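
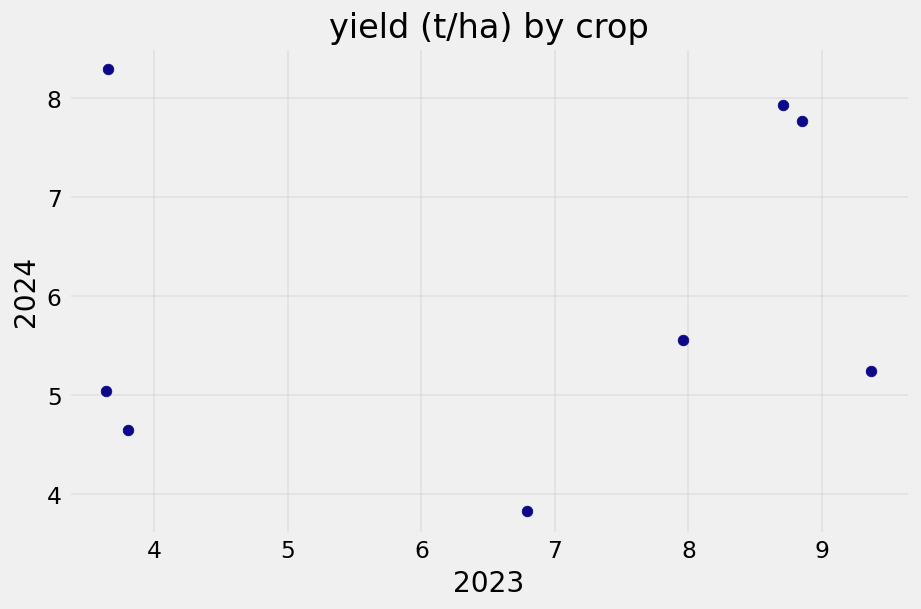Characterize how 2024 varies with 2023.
no clear correlation

Points are roughly uncorrelated; weak (|r| ≈ 0.2).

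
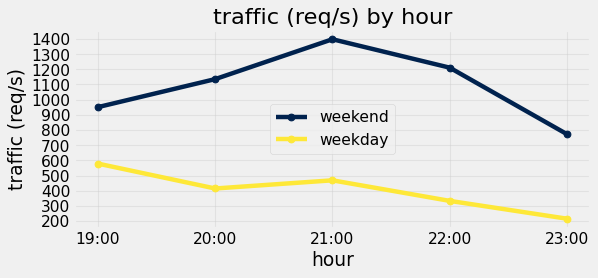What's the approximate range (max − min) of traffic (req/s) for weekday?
Max 19:00 ≈ 600, min 23:00 ≈ 200; range ≈ 400.

≈ 400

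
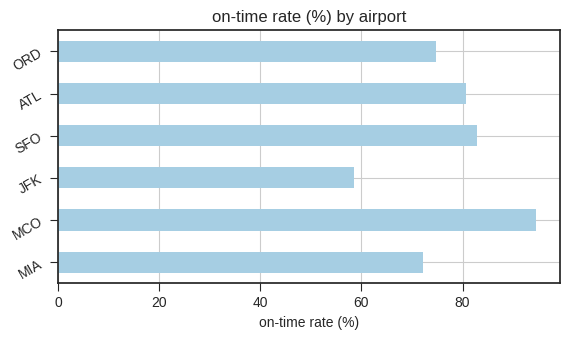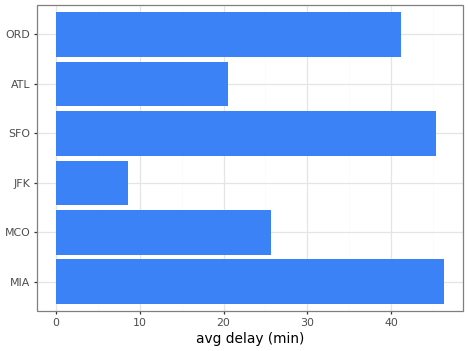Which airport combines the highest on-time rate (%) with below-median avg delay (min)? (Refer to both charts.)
Chart 2 median avg delay (min) ≈ 35; below-median airports: MCO, JFK, ATL. Among those, MCO has the highest on-time rate (%) (≈ 90).

MCO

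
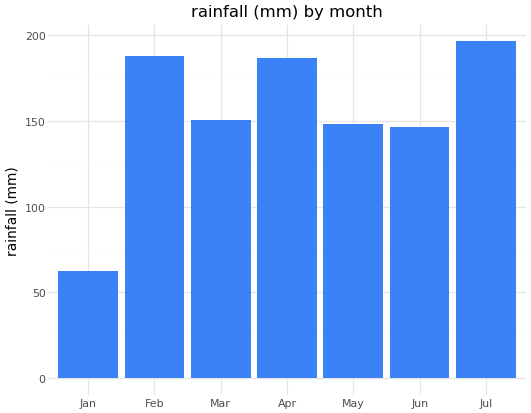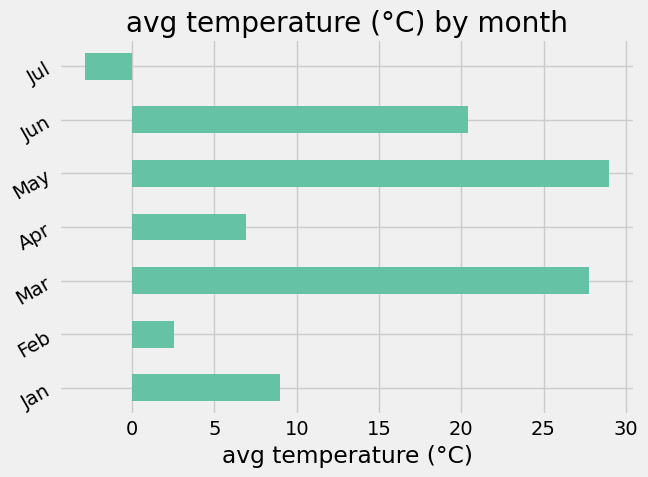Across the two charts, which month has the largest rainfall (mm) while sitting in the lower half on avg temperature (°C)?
Chart 2 median avg temperature (°C) ≈ 10; below-median months: Feb, Apr, Jul. Among those, Jul has the highest rainfall (mm) (≈ 200).

Jul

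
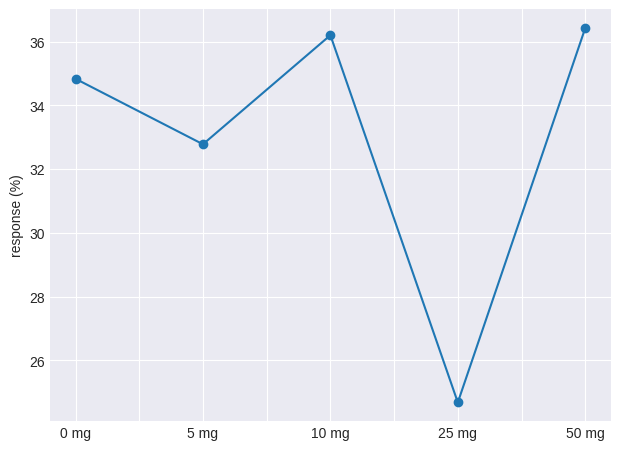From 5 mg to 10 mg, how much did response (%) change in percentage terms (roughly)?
≈ +9.1%

5 mg ≈ 33, 10 mg ≈ 36; (36 − 33) / 33 ≈ +9.1%.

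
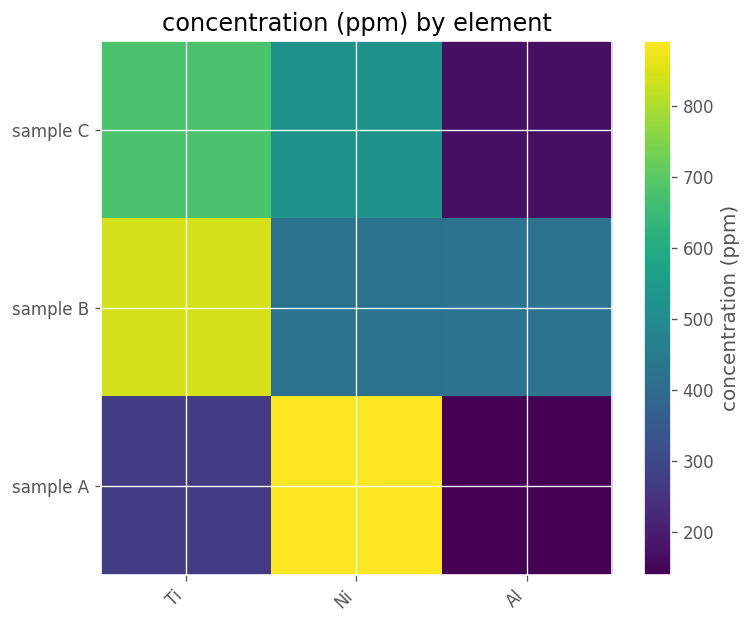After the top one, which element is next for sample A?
Top 3 for sample A: Ni ≈ 900, Ti ≈ 300, Al ≈ 100.

Ti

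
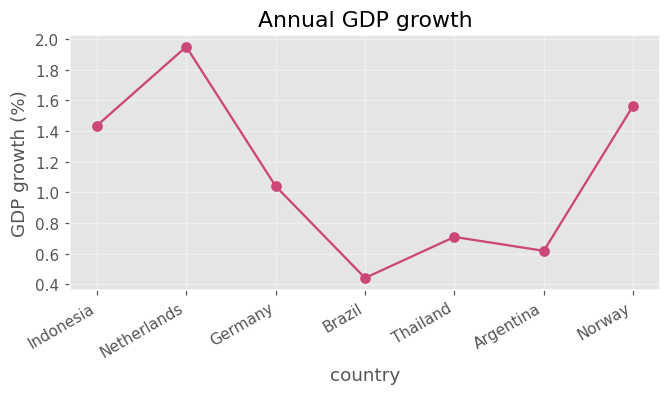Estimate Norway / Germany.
≈ 1.6×

Norway ≈ 1.6, Germany ≈ 1.0; 1.6/1.0 ≈ 1.6.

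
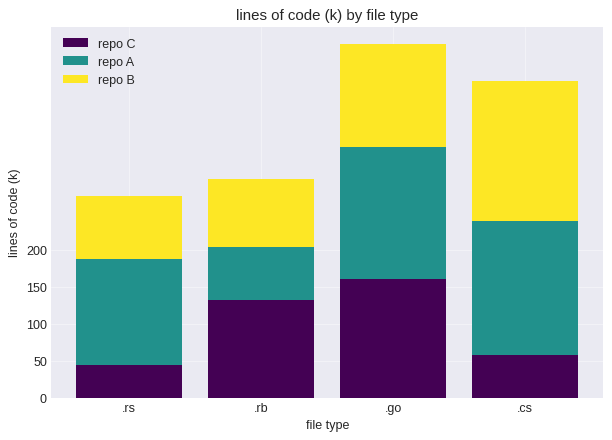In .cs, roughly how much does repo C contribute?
≈ 50

repo C top ≈ 50, bottom ≈ 0; segment ≈ 50.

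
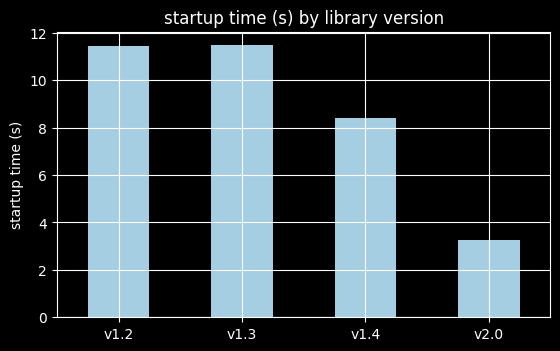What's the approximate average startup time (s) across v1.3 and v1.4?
≈ 10

(11 + 8) / 2 ≈ 10.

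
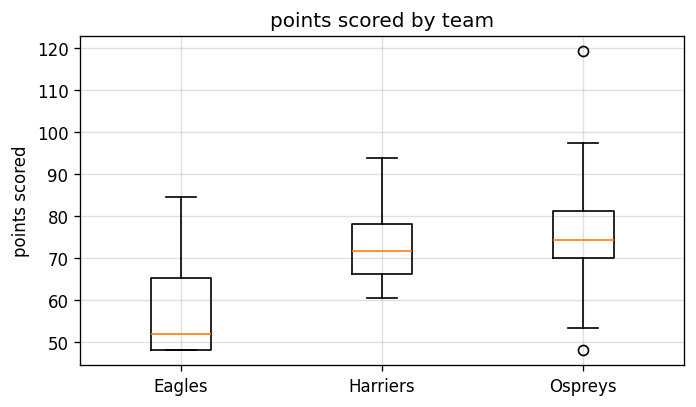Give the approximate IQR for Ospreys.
≈ 12

Q3 ≈ 82, Q1 ≈ 70; IQR ≈ 12.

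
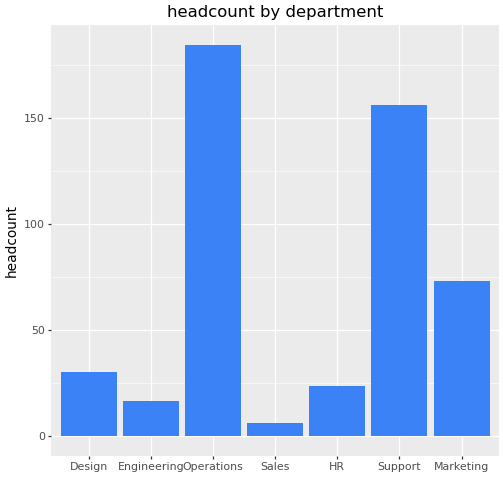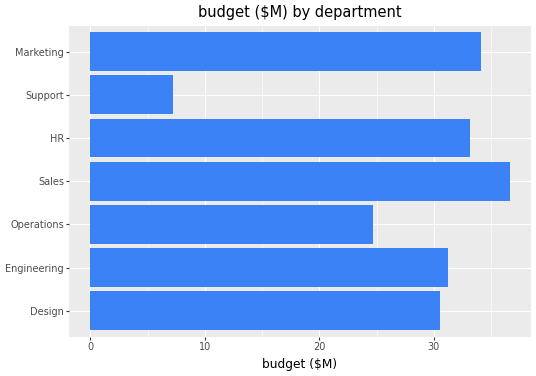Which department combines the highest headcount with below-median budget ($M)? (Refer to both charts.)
Operations

Chart 2 median budget ($M) ≈ 30; below-median departments: Design, Operations, Support. Among those, Operations has the highest headcount (≈ 180).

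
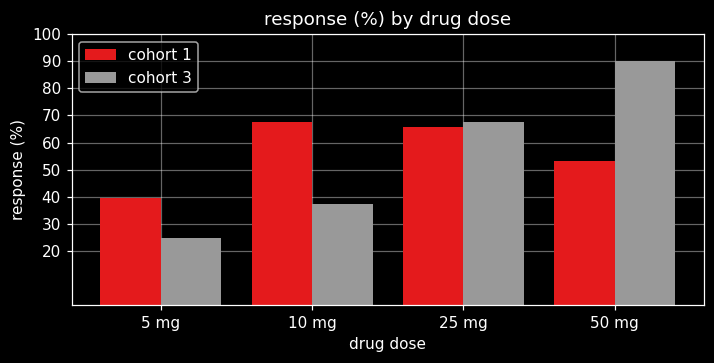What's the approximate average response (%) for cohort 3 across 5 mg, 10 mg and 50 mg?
(20 + 40 + 90) / 3 ≈ 50.

≈ 50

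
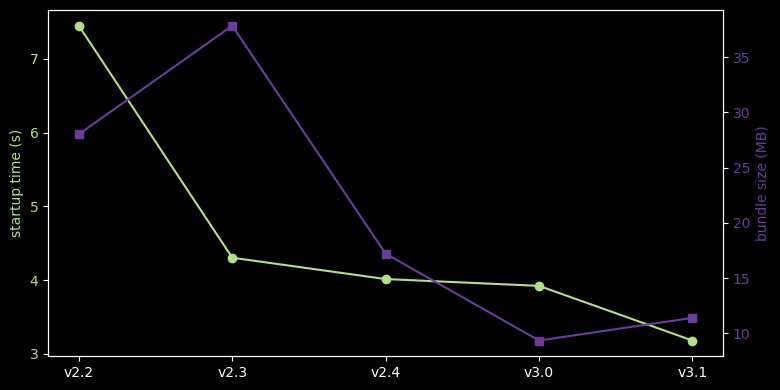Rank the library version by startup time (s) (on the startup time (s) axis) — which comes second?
v2.3

Top 3 (on the startup time (s) axis): v2.2 ≈ 7.5, v2.3 ≈ 4.5, v2.4 ≈ 4.0.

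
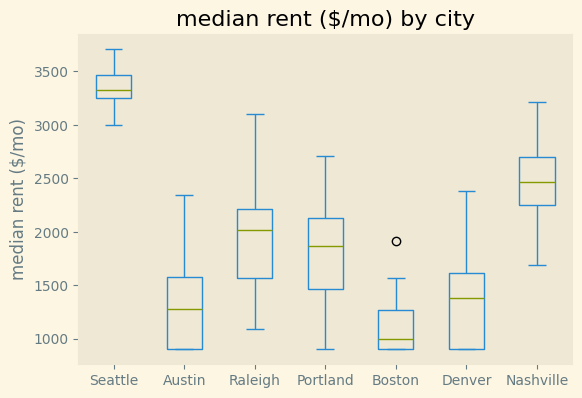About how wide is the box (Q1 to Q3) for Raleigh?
Q3 ≈ 2200, Q1 ≈ 1600; IQR ≈ 600.

≈ 600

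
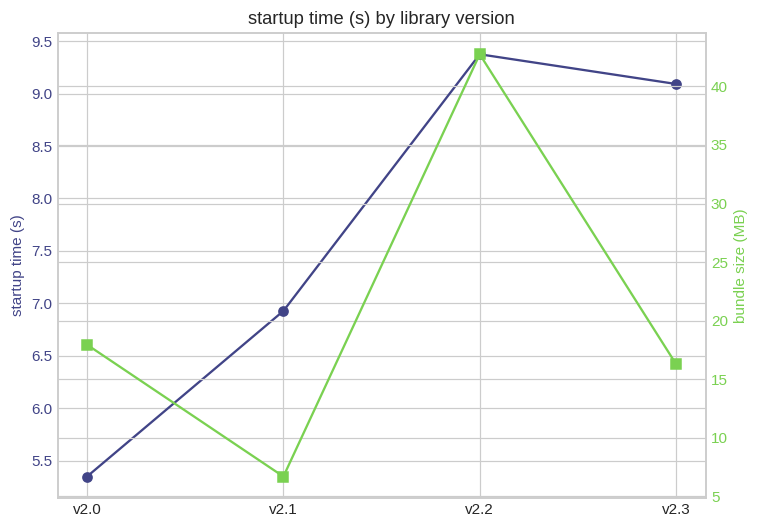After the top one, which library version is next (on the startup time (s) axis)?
v2.3

Top 3 (on the startup time (s) axis): v2.2 ≈ 9.5, v2.3 ≈ 9.0, v2.1 ≈ 7.0.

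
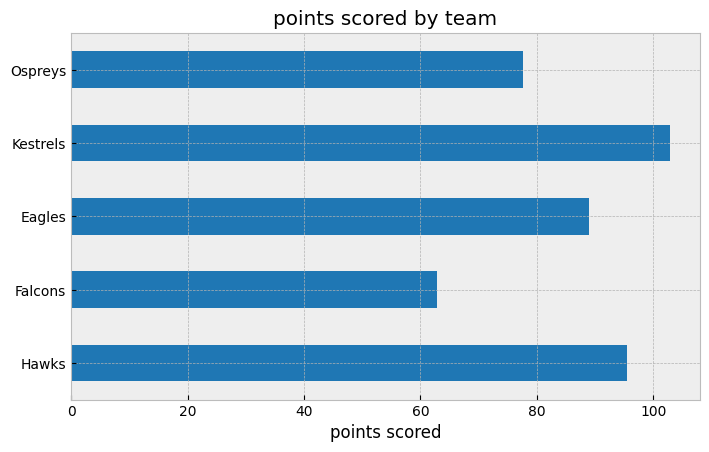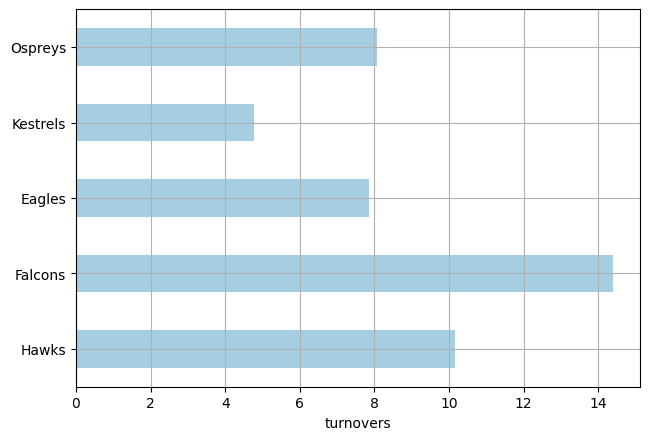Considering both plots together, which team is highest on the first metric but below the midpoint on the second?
Kestrels

Chart 2 median turnovers ≈ 8; below-median teams: Eagles, Kestrels. Among those, Kestrels has the highest points scored (≈ 100).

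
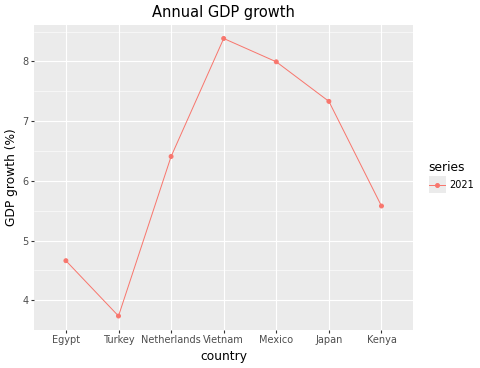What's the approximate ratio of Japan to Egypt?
Japan ≈ 7.5, Egypt ≈ 4.5; 7.5/4.5 ≈ 1.67.

≈ 1.67×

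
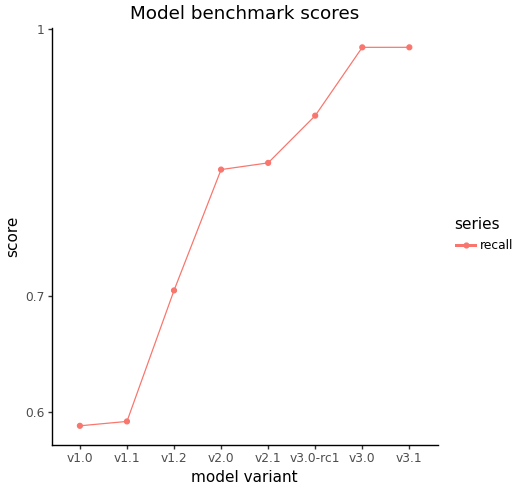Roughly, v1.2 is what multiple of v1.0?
v1.2 ≈ 0.70, v1.0 ≈ 0.60; 0.70/0.60 ≈ 1.17.

≈ 1.17×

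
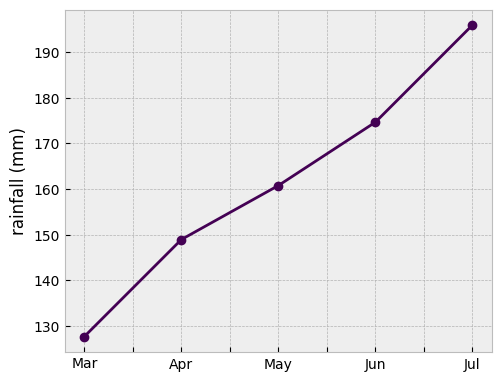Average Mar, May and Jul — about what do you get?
≈ 163

(130 + 160 + 200) / 3 ≈ 163.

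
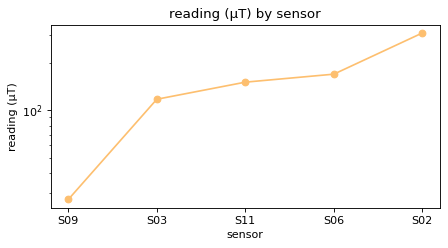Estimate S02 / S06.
≈ 1.71×

S02 ≈ 300, S06 ≈ 175; 300/175 ≈ 1.71.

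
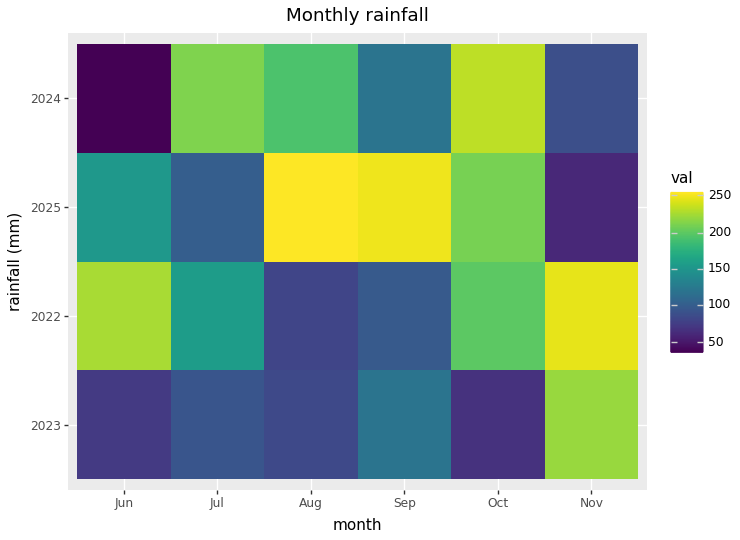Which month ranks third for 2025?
Top 4 for 2025: Aug ≈ 260, Sep ≈ 240, Oct ≈ 200, Jun ≈ 160.

Oct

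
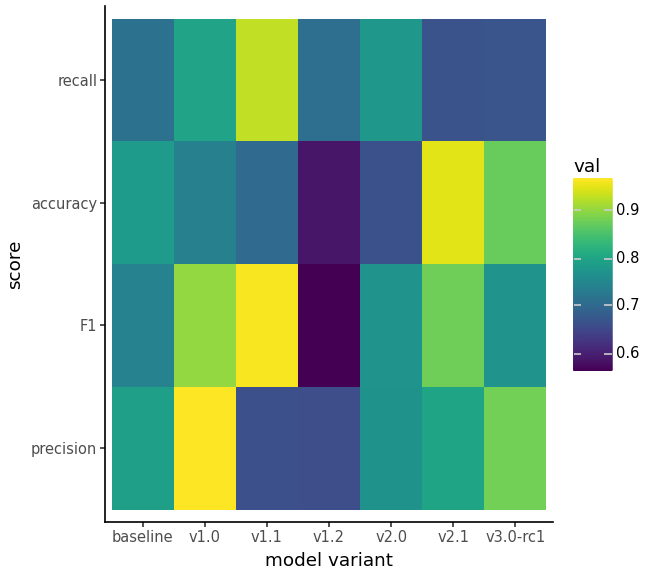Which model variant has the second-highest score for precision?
v3.0-rc1

Top 3 for precision: v1.0 ≈ 0.95, v3.0-rc1 ≈ 0.90, v2.1 ≈ 0.80.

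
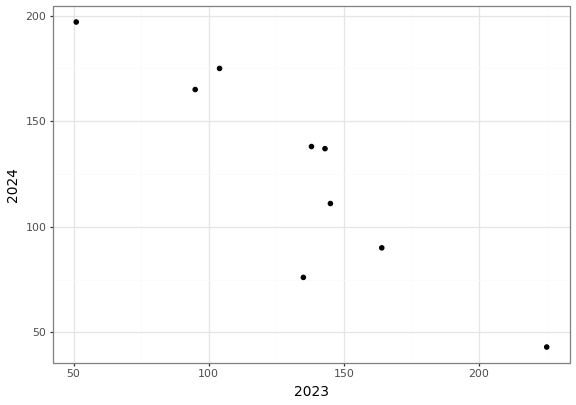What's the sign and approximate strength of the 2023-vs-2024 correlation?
Points are negatively correlated; strong (|r| ≈ 0.9).

negative, strong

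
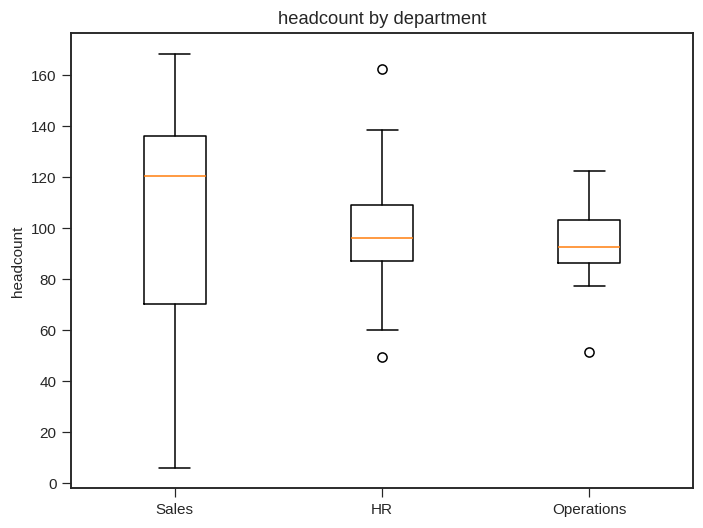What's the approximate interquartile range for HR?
≈ 22

Q3 ≈ 110, Q1 ≈ 88; IQR ≈ 22.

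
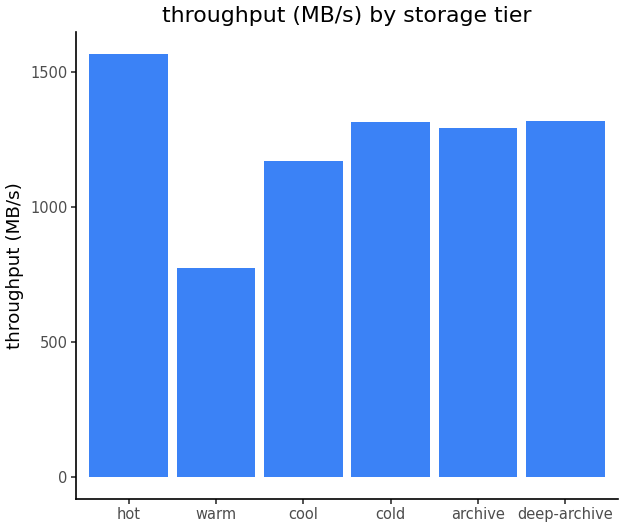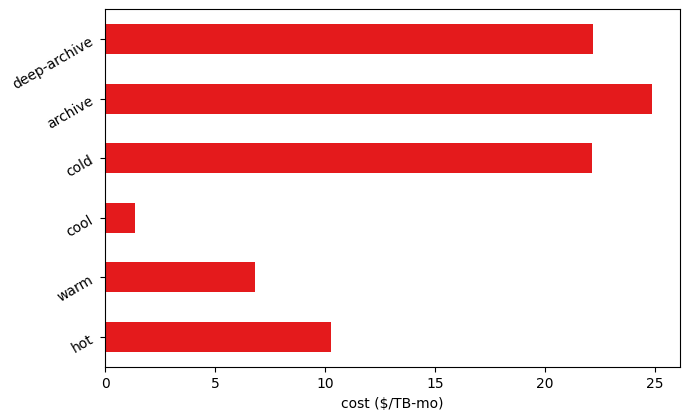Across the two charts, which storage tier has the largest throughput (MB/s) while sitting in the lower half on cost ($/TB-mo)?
hot

Chart 2 median cost ($/TB-mo) ≈ 15; below-median storage tiers: hot, warm, cool. Among those, hot has the highest throughput (MB/s) (≈ 1600).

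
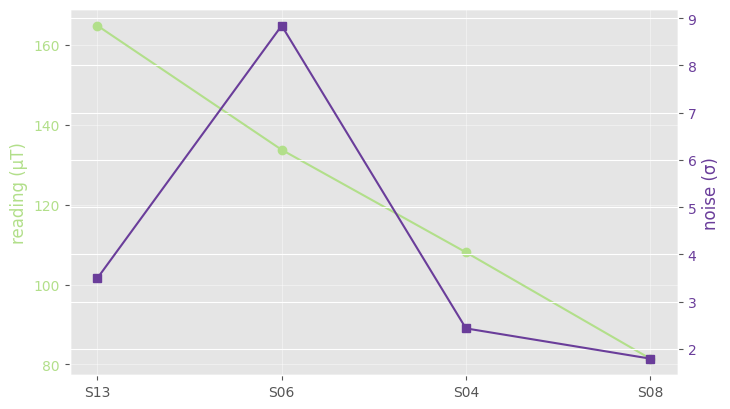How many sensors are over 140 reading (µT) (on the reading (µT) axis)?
Above 140: S13.

1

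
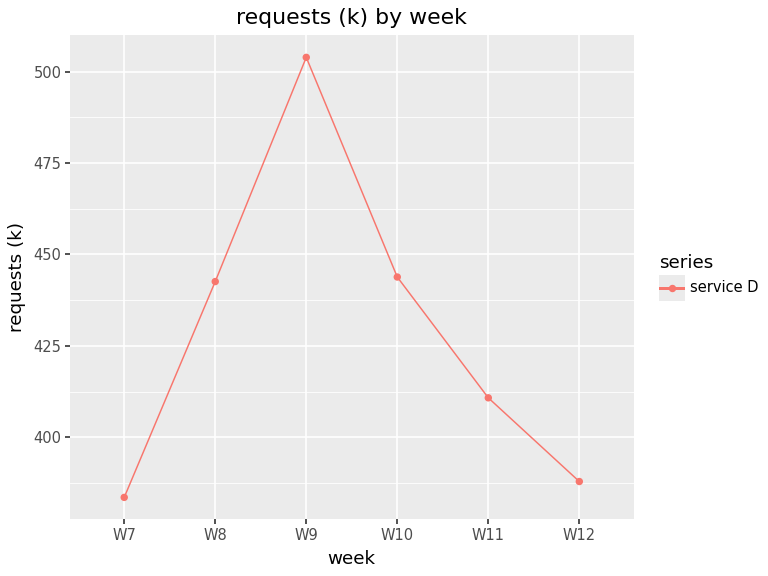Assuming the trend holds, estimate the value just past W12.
≈ 350

Last three: 440, 420, 380 → slope ≈ -30/step → next ≈ 350.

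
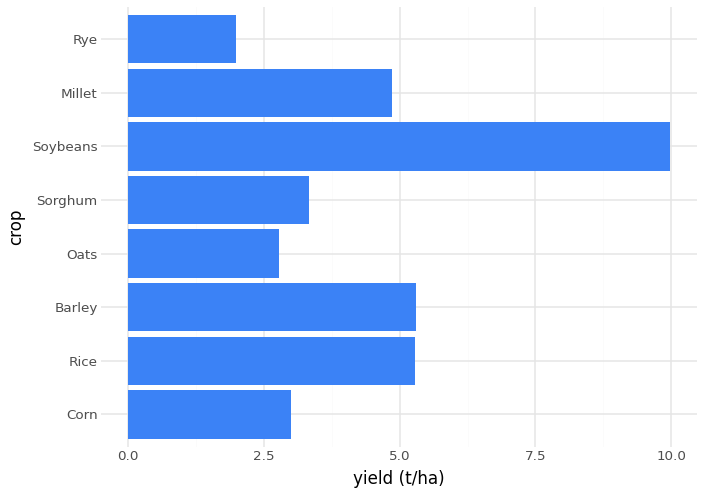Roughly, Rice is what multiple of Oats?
≈ 1.67×

Rice ≈ 5, Oats ≈ 3; 5/3 ≈ 1.67.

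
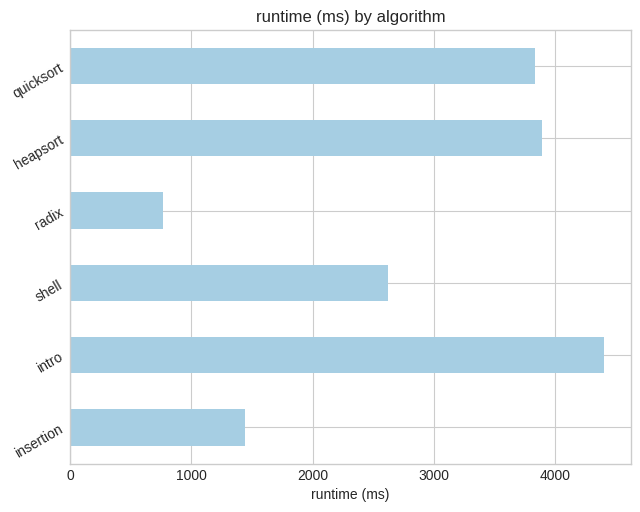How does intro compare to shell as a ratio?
intro ≈ 4500, shell ≈ 2500; 4500/2500 ≈ 1.8.

≈ 1.8×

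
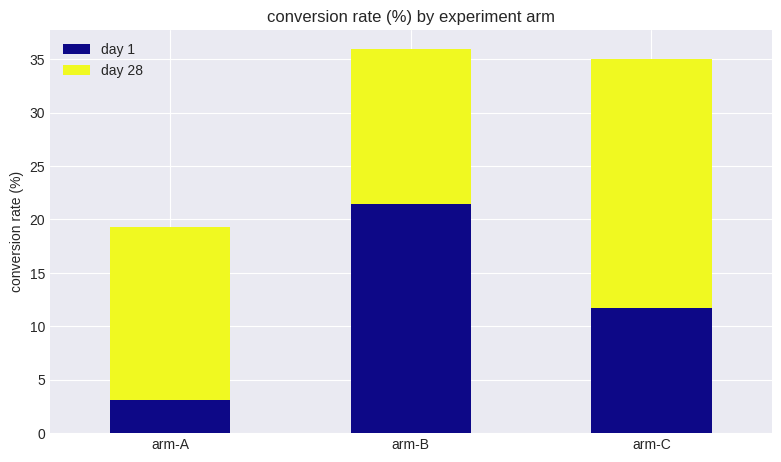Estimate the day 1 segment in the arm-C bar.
≈ 10

day 1 top ≈ 10, bottom ≈ 0; segment ≈ 10.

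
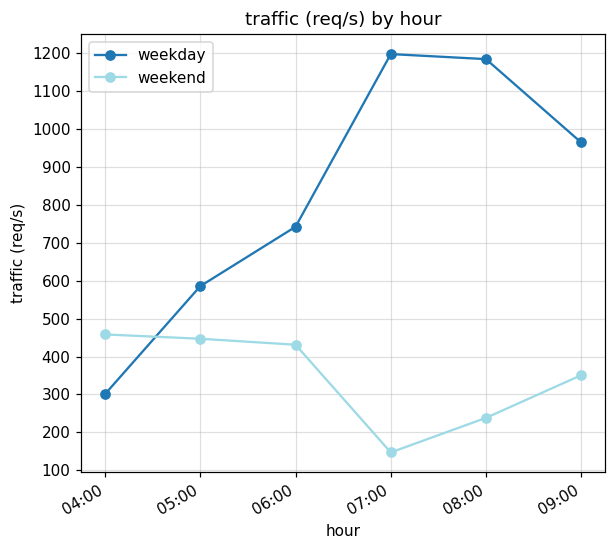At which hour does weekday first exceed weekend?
05:00

04:00: weekday ≈ 300 vs weekend ≈ 500 (not yet); 05:00: weekday ≈ 600 vs weekend ≈ 400 (first crossover).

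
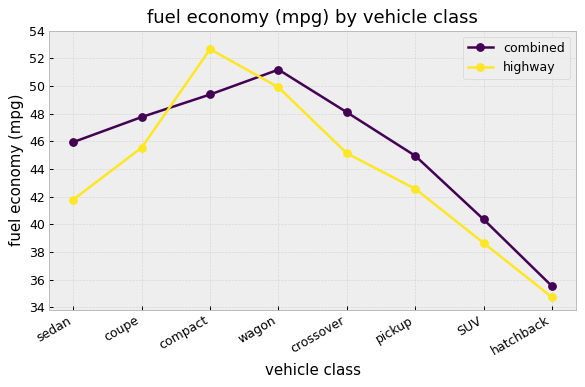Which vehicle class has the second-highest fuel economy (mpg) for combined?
Top 3 for combined: wagon ≈ 52, compact ≈ 50, crossover ≈ 48.

compact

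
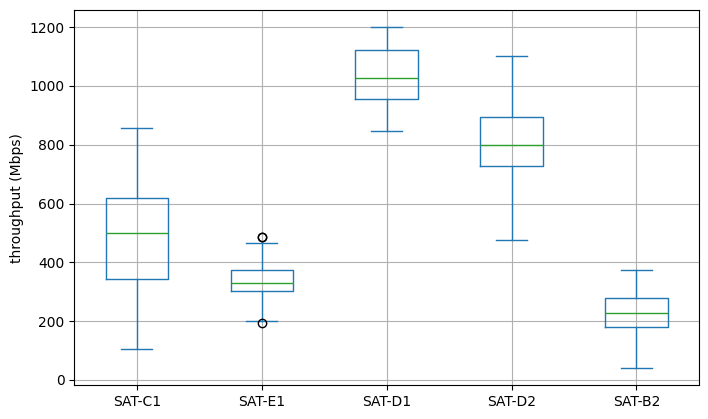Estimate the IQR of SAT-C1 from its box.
Q3 ≈ 600, Q1 ≈ 300; IQR ≈ 300.

≈ 300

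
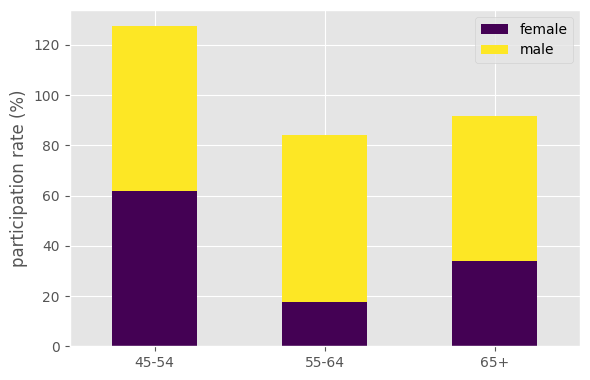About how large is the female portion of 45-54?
≈ 60

female top ≈ 60, bottom ≈ 0; segment ≈ 60.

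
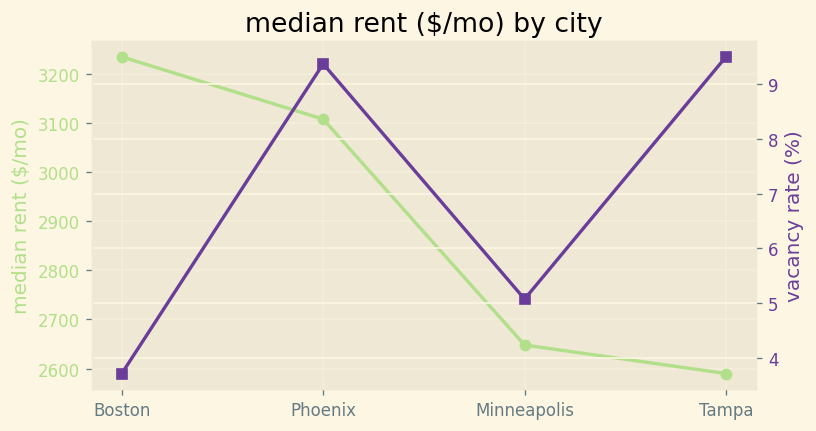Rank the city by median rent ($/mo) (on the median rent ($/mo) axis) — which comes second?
Top 3 (on the median rent ($/mo) axis): Boston ≈ 3200, Phoenix ≈ 3100, Minneapolis ≈ 2600.

Phoenix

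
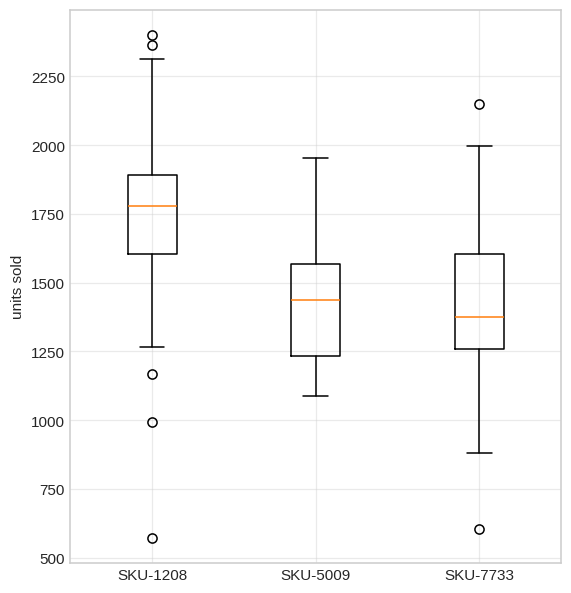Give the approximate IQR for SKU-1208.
≈ 300

Q3 ≈ 1900, Q1 ≈ 1600; IQR ≈ 300.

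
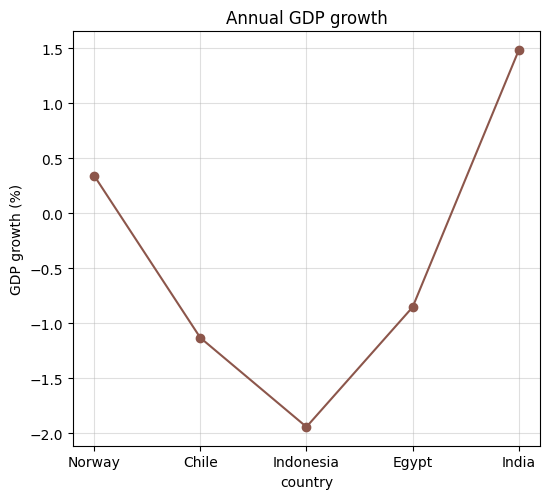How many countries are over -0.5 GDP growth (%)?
Above -0.5: Norway, India.

2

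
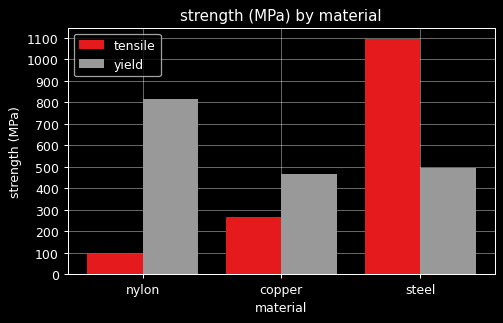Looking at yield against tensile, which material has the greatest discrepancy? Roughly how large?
nylon, ≈ 700 MPa

nylon: yield ≈ 800, tensile ≈ 100 → gap ≈ 700. Next-largest (steel) is only ≈ 600.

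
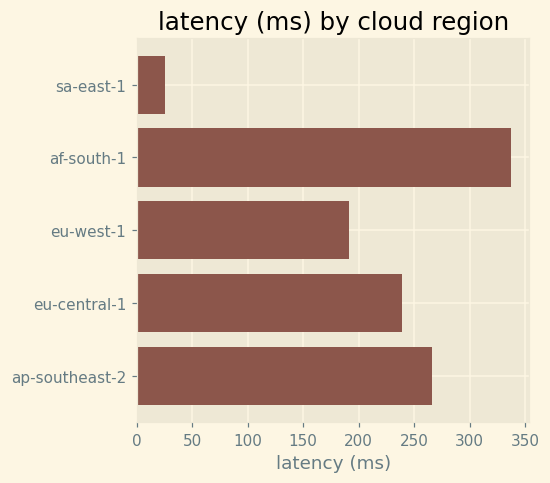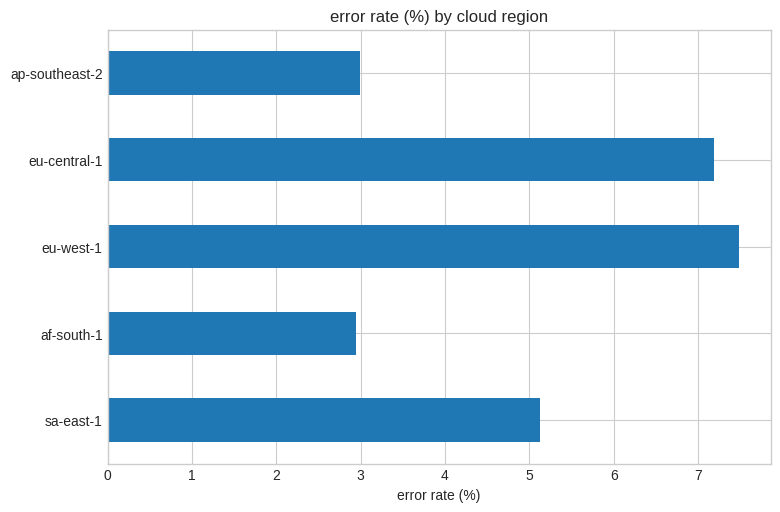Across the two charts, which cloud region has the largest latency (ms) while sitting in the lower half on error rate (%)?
Chart 2 median error rate (%) ≈ 5; below-median cloud regions: af-south-1, ap-southeast-2. Among those, af-south-1 has the highest latency (ms) (≈ 350).

af-south-1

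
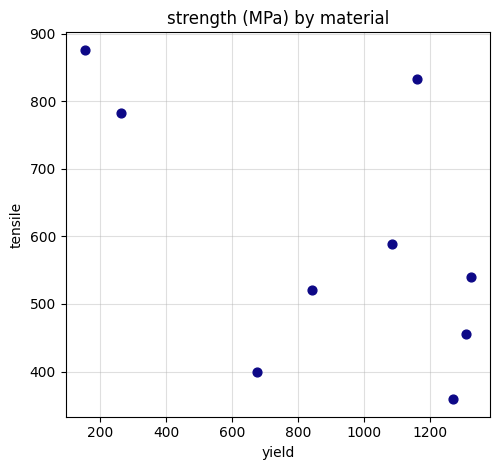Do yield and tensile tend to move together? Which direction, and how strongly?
negative, moderate

Points are negatively correlated; moderate (|r| ≈ 0.6).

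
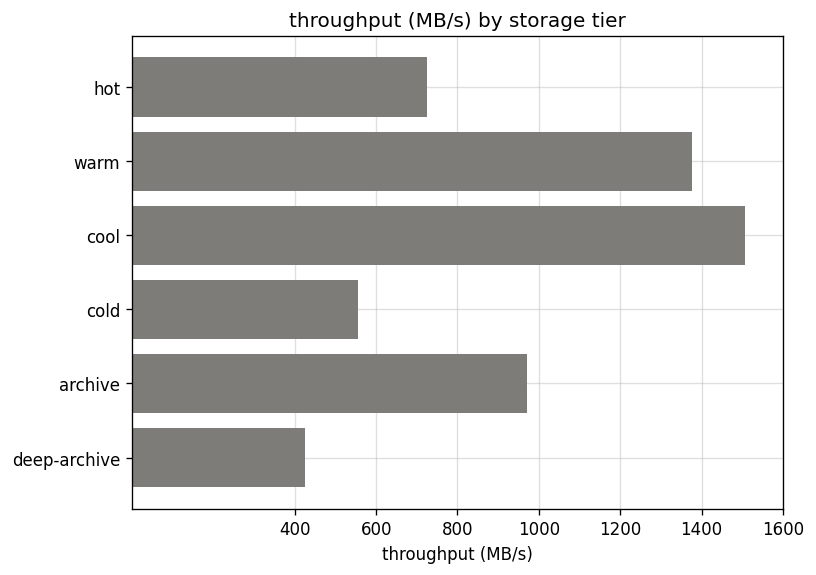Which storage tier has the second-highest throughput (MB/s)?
warm

Top 3: cool ≈ 1600, warm ≈ 1400, archive ≈ 1000.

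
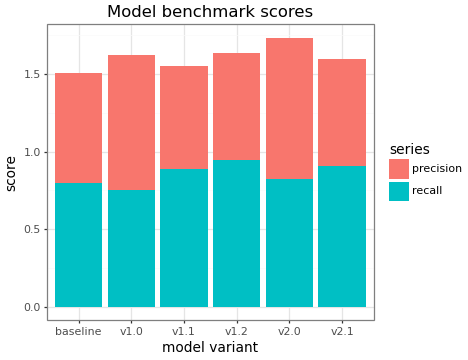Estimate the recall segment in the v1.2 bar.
≈ 1.0

recall top ≈ 1.0, bottom ≈ 0.0; segment ≈ 1.0.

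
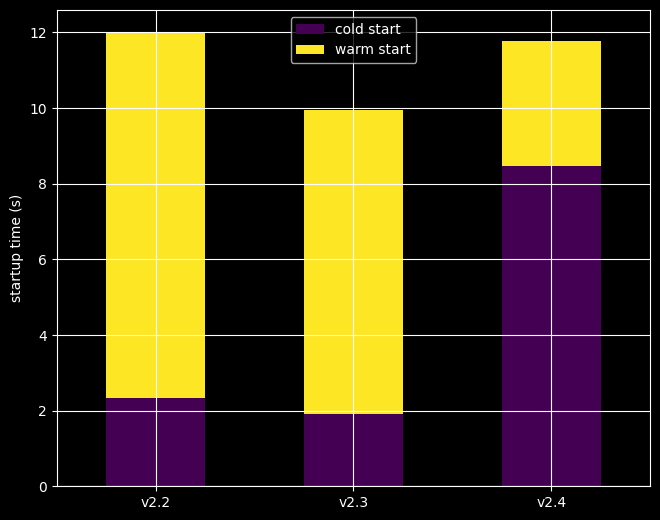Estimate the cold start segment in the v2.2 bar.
cold start top ≈ 2, bottom ≈ 0; segment ≈ 2.

≈ 2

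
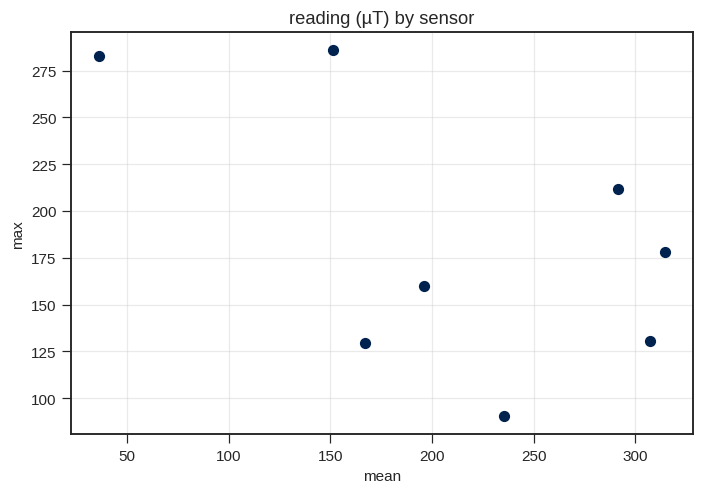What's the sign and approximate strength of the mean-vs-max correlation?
negative, moderate

Points are negatively correlated; moderate (|r| ≈ 0.6).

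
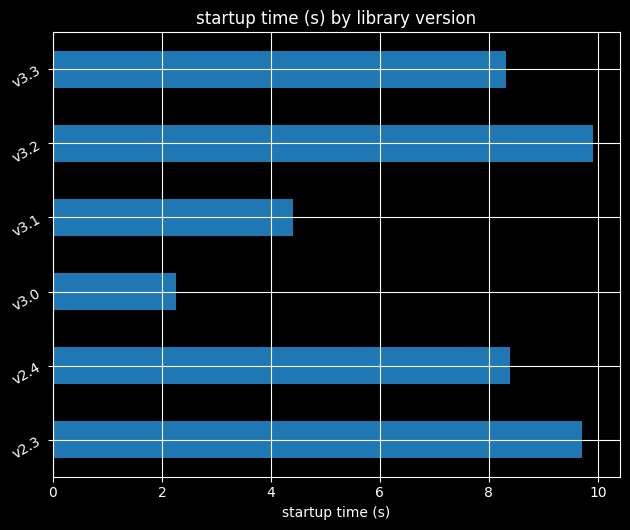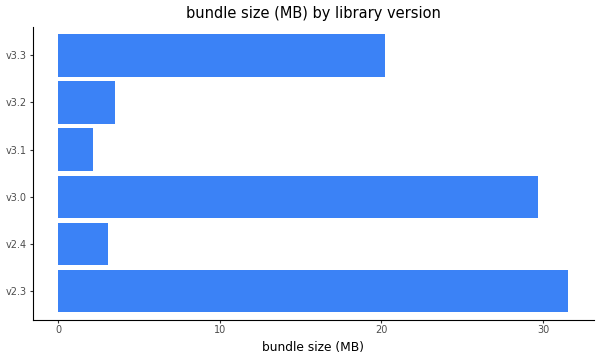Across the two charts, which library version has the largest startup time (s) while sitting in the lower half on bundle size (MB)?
v3.2

Chart 2 median bundle size (MB) ≈ 10; below-median library versions: v2.4, v3.1, v3.2. Among those, v3.2 has the highest startup time (s) (≈ 10).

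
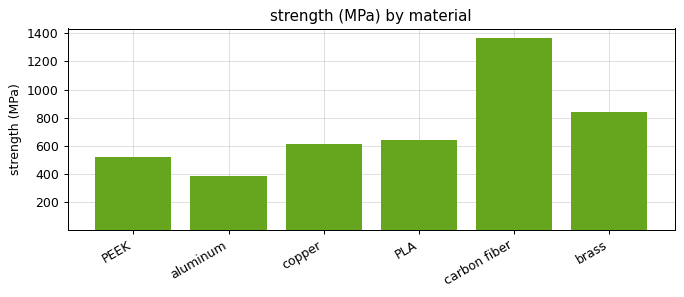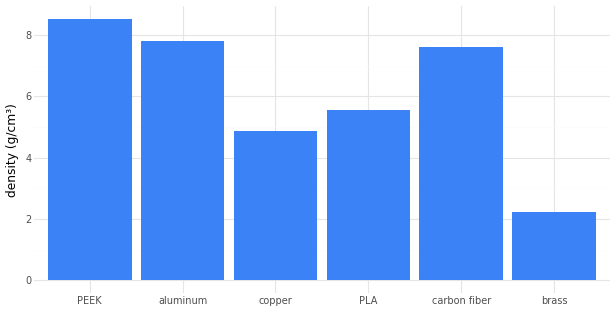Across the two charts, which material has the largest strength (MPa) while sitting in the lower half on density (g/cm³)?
brass

Chart 2 median density (g/cm³) ≈ 7; below-median materials: copper, PLA, brass. Among those, brass has the highest strength (MPa) (≈ 800).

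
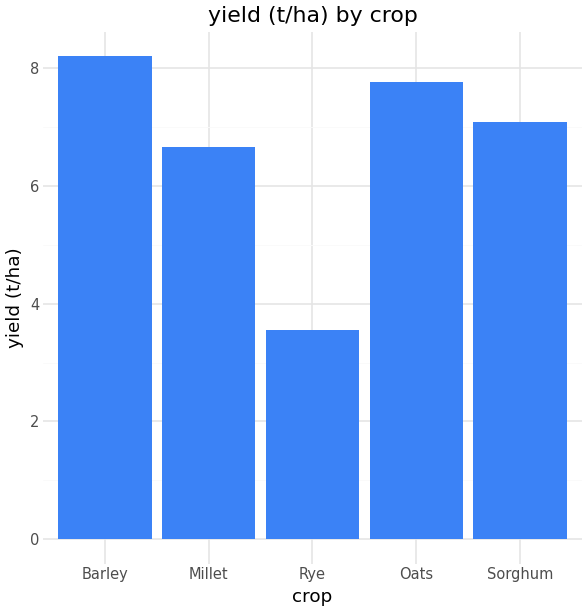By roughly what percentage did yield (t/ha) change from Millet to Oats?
Millet ≈ 7, Oats ≈ 8; (8 − 7) / 7 ≈ +14.3%.

≈ +14.3%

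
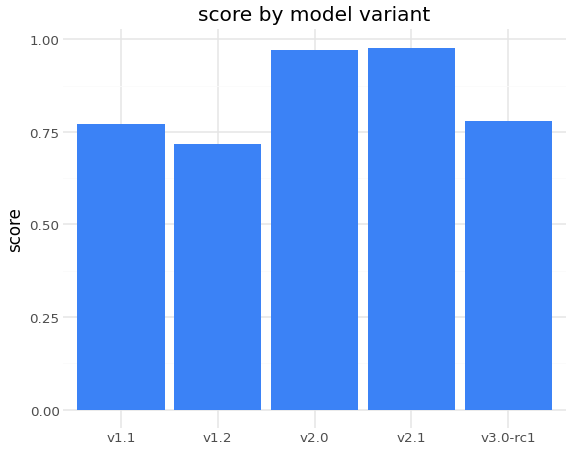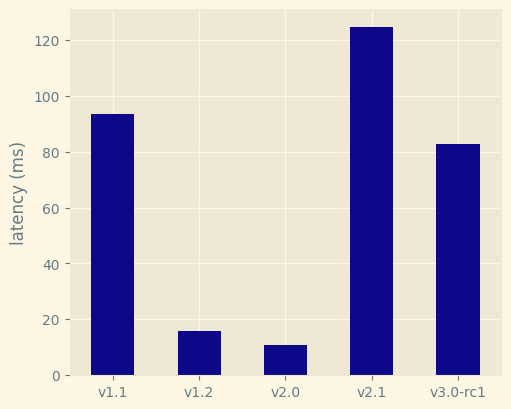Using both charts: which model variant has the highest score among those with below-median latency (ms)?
Chart 2 median latency (ms) ≈ 80; below-median model variants: v1.2, v2.0. Among those, v2.0 has the highest score (≈ 1).

v2.0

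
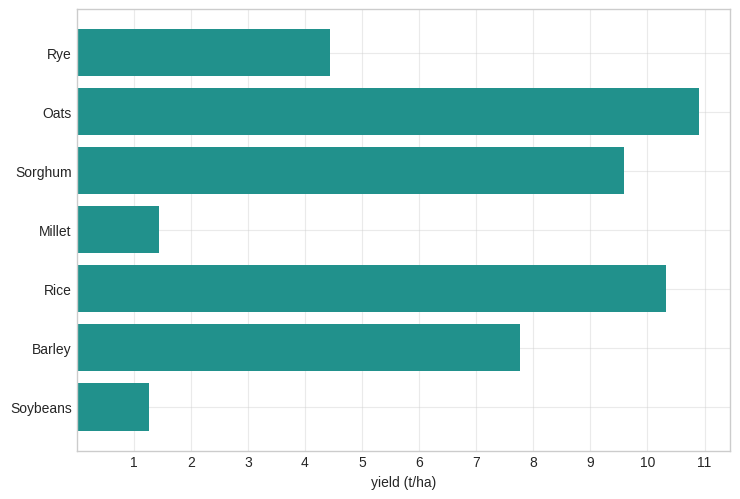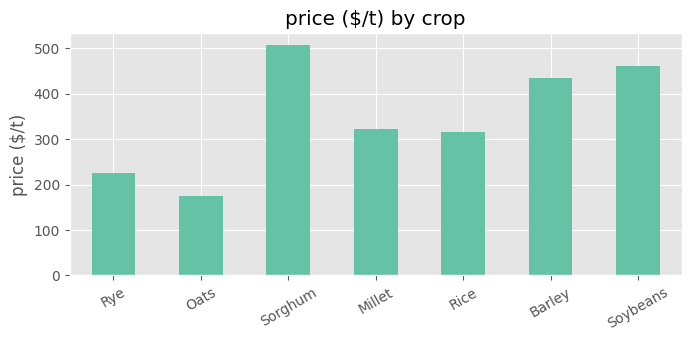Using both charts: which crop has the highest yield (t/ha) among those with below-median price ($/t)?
Chart 2 median price ($/t) ≈ 300; below-median crops: Rye, Oats, Rice. Among those, Oats has the highest yield (t/ha) (≈ 11).

Oats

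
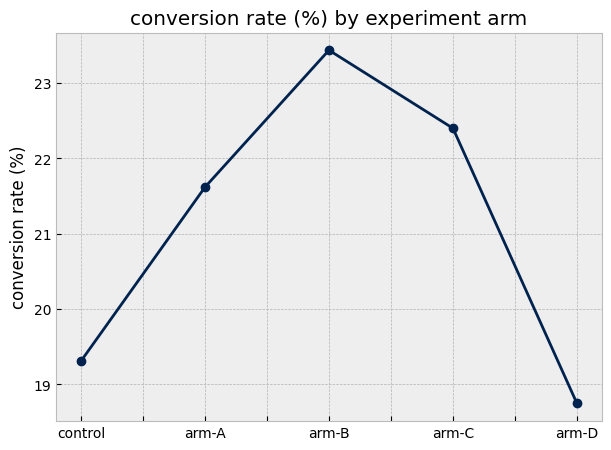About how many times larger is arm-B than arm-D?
≈ 1.27×

arm-B ≈ 23.5, arm-D ≈ 18.5; 23.5/18.5 ≈ 1.27.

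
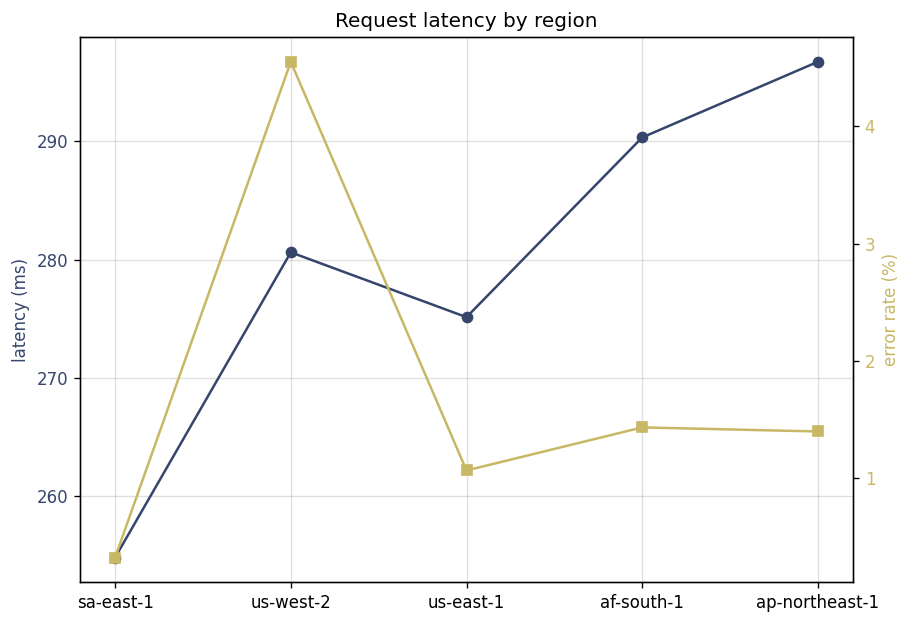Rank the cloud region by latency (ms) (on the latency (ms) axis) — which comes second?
Top 3 (on the latency (ms) axis): ap-northeast-1 ≈ 295, af-south-1 ≈ 290, us-west-2 ≈ 280.

af-south-1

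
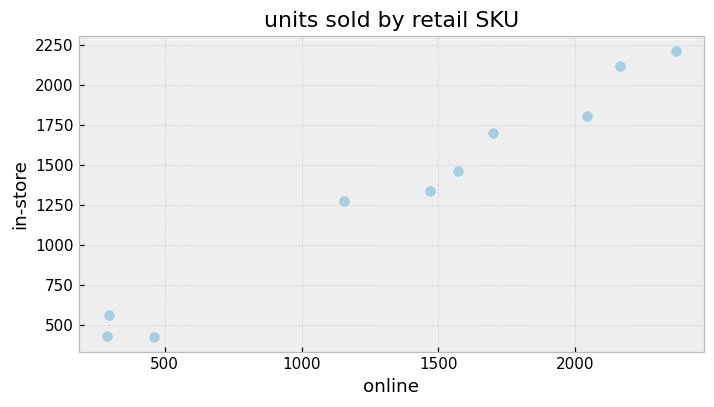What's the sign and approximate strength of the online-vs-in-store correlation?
positive, strong

Points are positively correlated; strong (|r| ≈ 1.0).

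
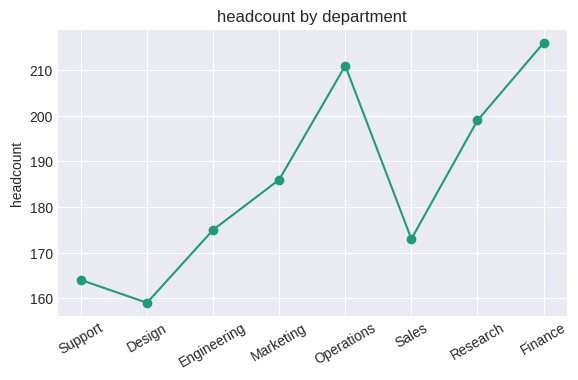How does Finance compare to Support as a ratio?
Finance ≈ 215, Support ≈ 165; 215/165 ≈ 1.3.

≈ 1.3×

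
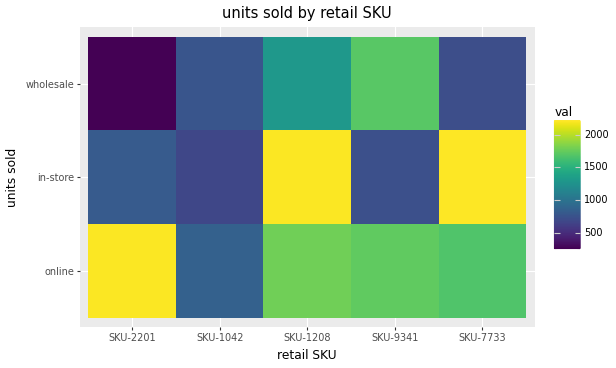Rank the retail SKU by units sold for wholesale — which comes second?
SKU-1208

Top 3 for wholesale: SKU-9341 ≈ 1800, SKU-1208 ≈ 1400, SKU-1042 ≈ 800.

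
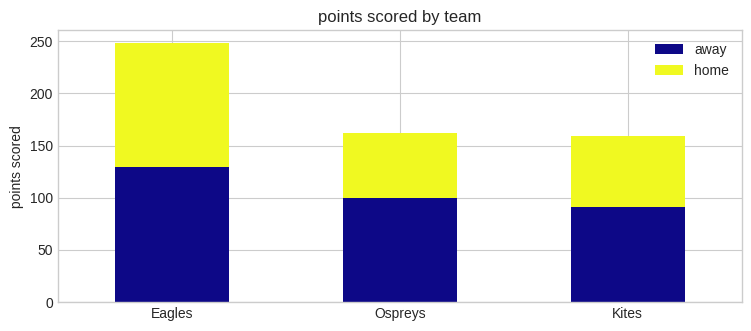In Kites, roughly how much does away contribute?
≈ 100

away top ≈ 100, bottom ≈ 0; segment ≈ 100.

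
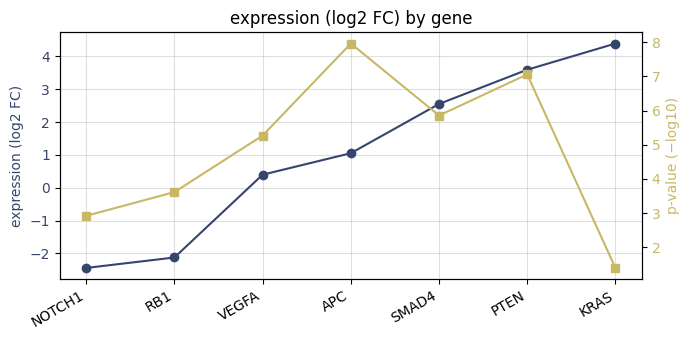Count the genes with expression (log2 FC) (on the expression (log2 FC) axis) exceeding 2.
Above 2: SMAD4, PTEN, KRAS.

3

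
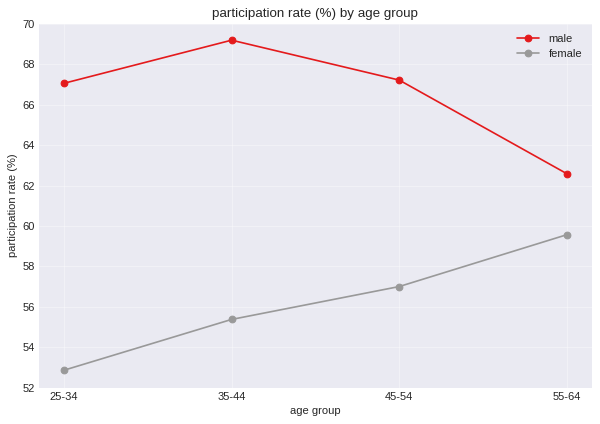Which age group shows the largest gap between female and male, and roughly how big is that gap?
25-34, ≈ 16 %

25-34: female ≈ 52, male ≈ 68 → gap ≈ 16. Next-largest (35-44) is only ≈ 14.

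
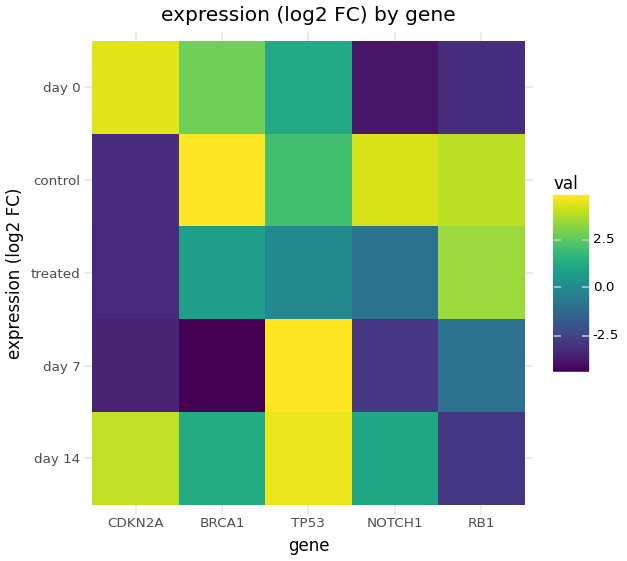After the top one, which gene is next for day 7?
RB1

Top 3 for day 7: TP53 ≈ 5, RB1 ≈ -1, NOTCH1 ≈ -3.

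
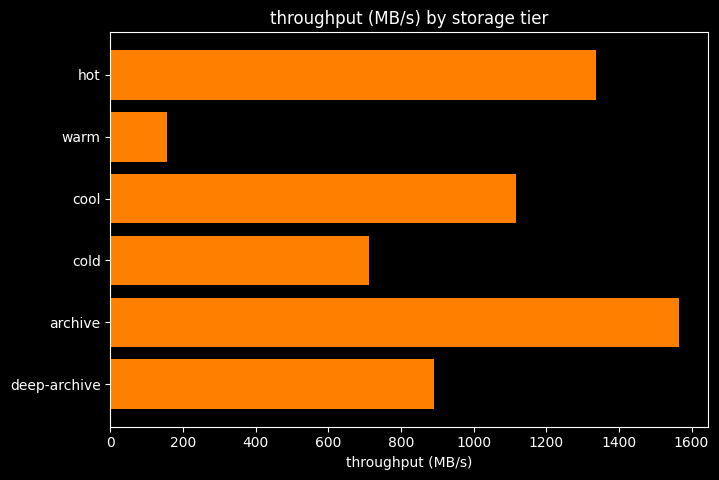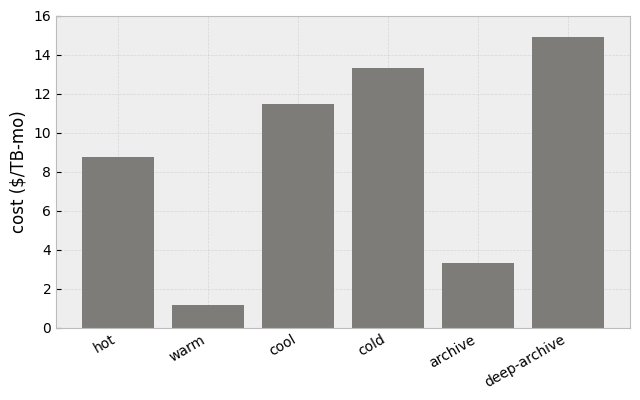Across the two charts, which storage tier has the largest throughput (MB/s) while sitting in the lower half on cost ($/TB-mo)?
archive

Chart 2 median cost ($/TB-mo) ≈ 10; below-median storage tiers: hot, warm, archive. Among those, archive has the highest throughput (MB/s) (≈ 1600).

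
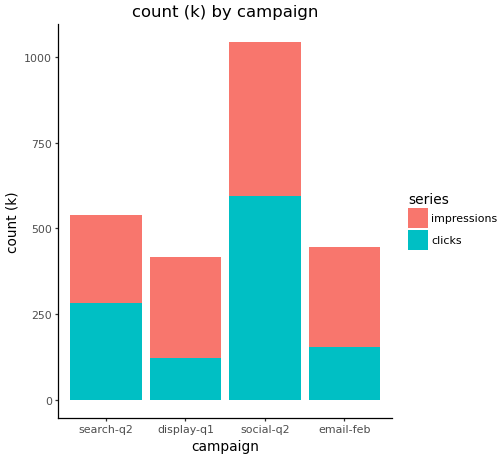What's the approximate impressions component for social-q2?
≈ 400

impressions top ≈ 1000, bottom ≈ 600; segment ≈ 400.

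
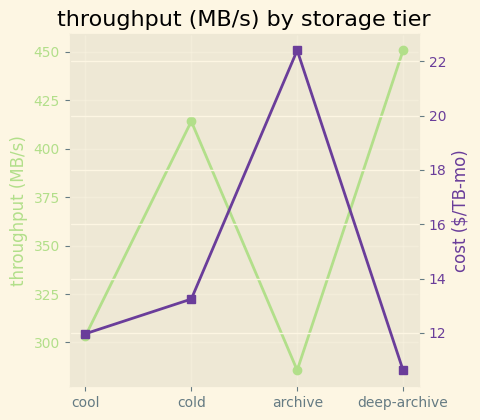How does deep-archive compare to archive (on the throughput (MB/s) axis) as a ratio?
deep-archive ≈ 460, archive ≈ 280; 460/280 ≈ 1.64.

≈ 1.64×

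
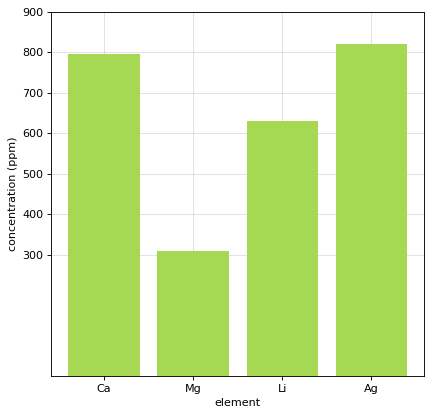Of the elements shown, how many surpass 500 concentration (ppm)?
3

Above 500: Ca, Li, Ag.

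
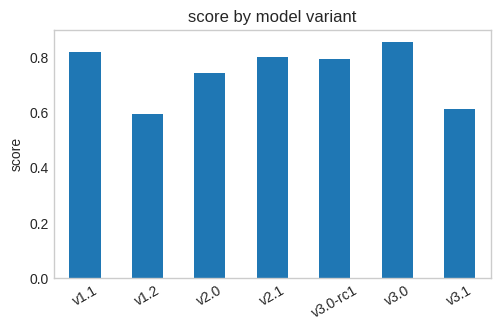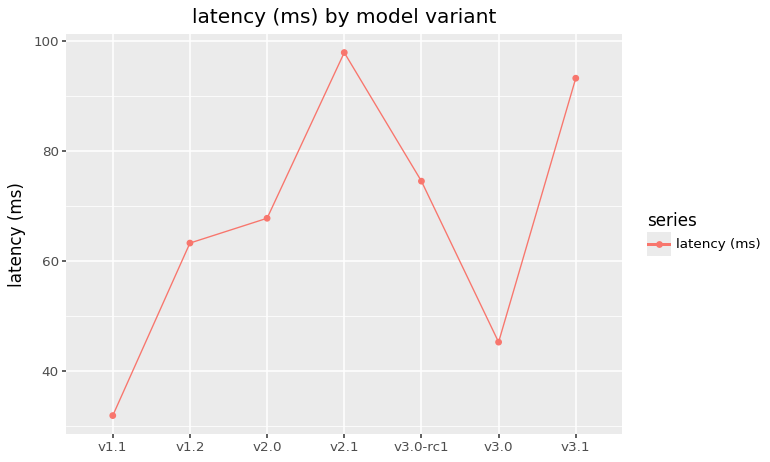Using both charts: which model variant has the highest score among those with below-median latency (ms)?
Chart 2 median latency (ms) ≈ 70; below-median model variants: v1.1, v1.2, v3.0. Among those, v3.0 has the highest score (≈ 0.9).

v3.0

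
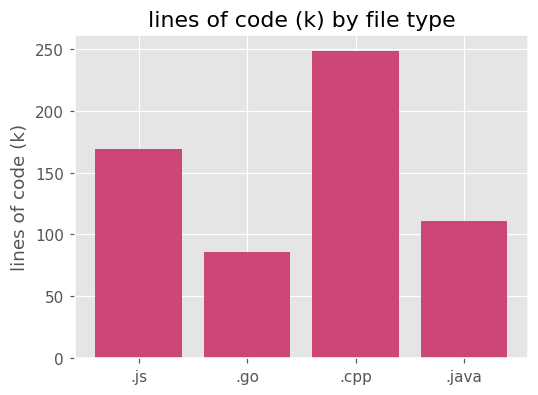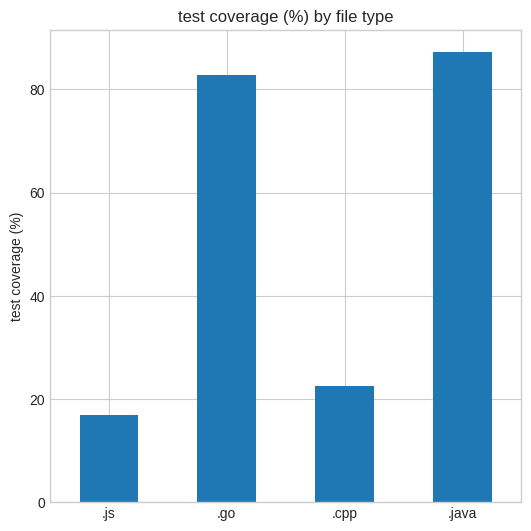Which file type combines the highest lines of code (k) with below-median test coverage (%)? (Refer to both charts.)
Chart 2 median test coverage (%) ≈ 50; below-median file types: .js, .cpp. Among those, .cpp has the highest lines of code (k) (≈ 250).

.cpp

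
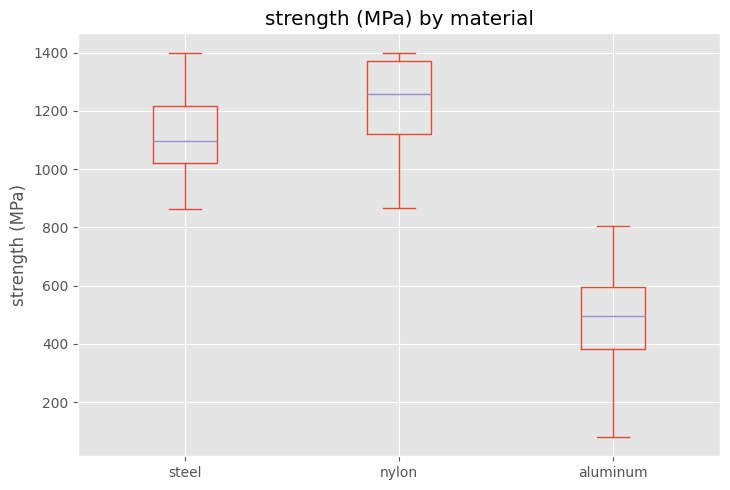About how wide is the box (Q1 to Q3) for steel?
≈ 200

Q3 ≈ 1200, Q1 ≈ 1000; IQR ≈ 200.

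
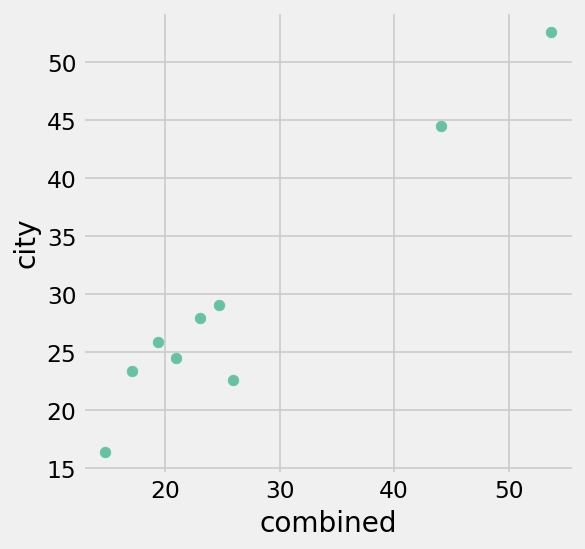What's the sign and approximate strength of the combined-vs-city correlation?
Points are positively correlated; strong (|r| ≈ 1.0).

positive, strong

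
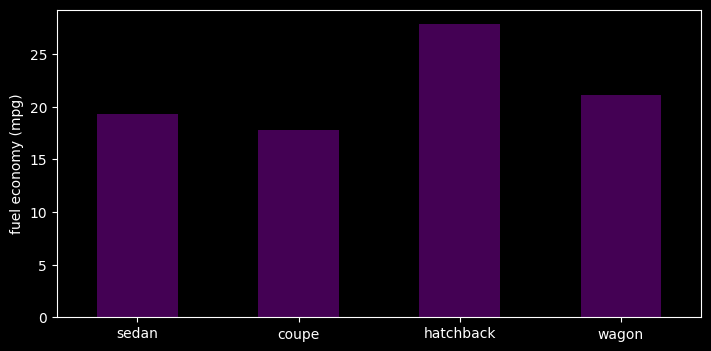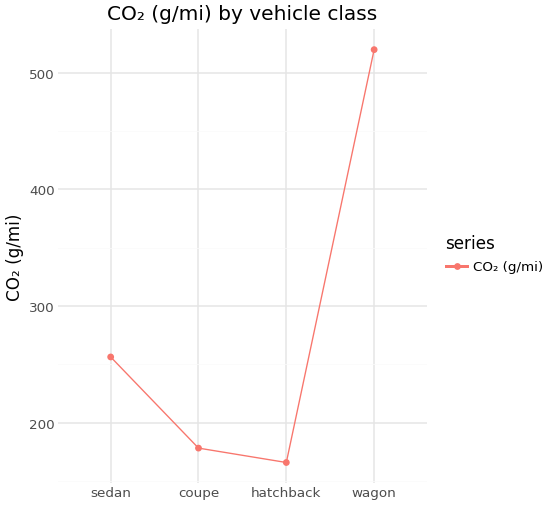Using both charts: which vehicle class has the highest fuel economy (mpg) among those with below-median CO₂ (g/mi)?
hatchback

Chart 2 median CO₂ (g/mi) ≈ 200; below-median vehicle classes: coupe, hatchback. Among those, hatchback has the highest fuel economy (mpg) (≈ 30).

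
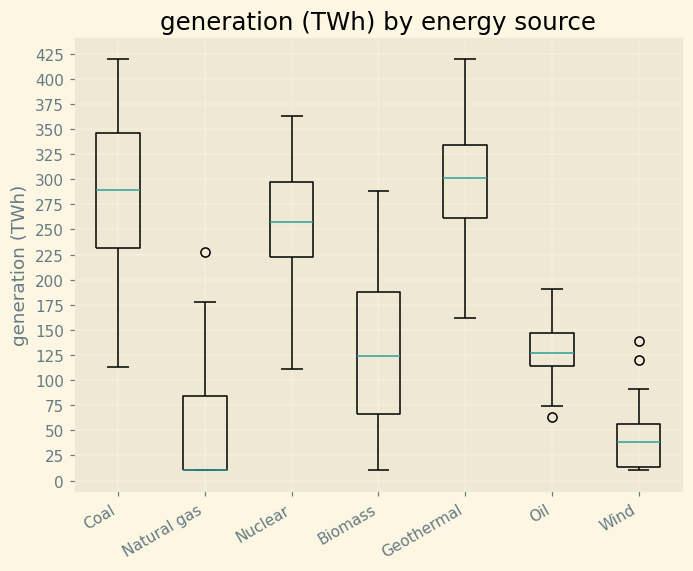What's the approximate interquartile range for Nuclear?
Q3 ≈ 300, Q1 ≈ 225; IQR ≈ 75.

≈ 75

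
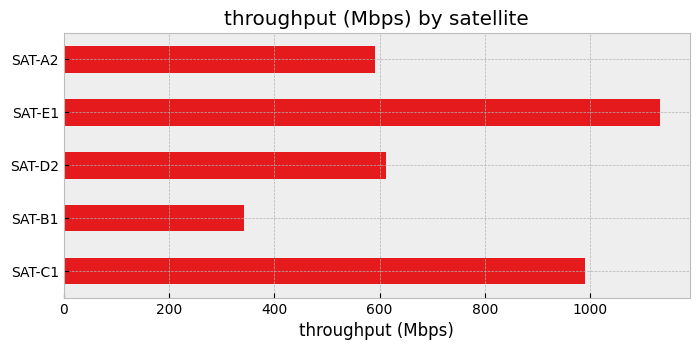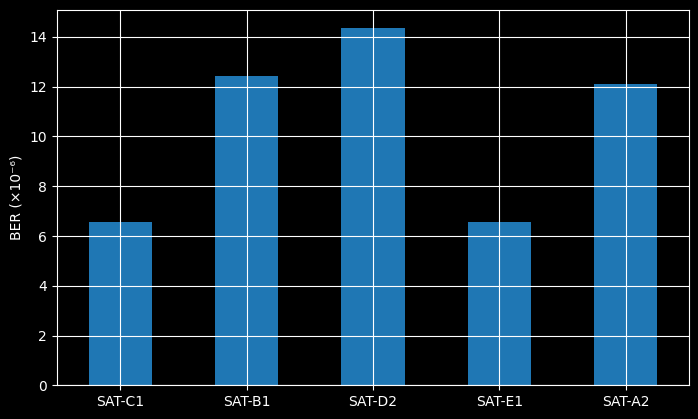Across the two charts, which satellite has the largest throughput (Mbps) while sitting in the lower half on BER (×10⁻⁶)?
Chart 2 median BER (×10⁻⁶) ≈ 12; below-median satellites: SAT-C1, SAT-E1. Among those, SAT-E1 has the highest throughput (Mbps) (≈ 1200).

SAT-E1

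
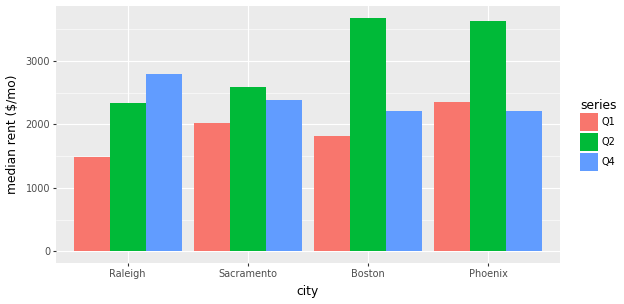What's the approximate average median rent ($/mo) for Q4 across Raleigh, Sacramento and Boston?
≈ 2500

(3000 + 2500 + 2000) / 3 ≈ 2500.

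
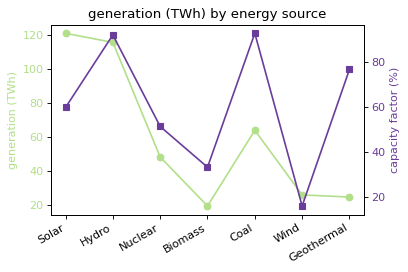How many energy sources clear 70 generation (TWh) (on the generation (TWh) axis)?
Above 70: Solar, Hydro.

2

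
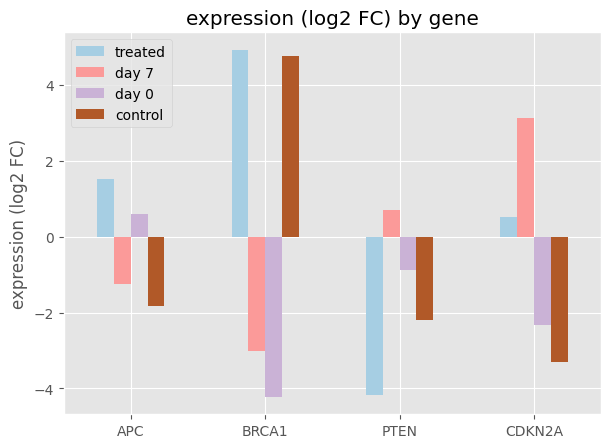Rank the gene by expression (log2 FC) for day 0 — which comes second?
PTEN

Top 3 for day 0: APC ≈ 1, PTEN ≈ -1, CDKN2A ≈ -2.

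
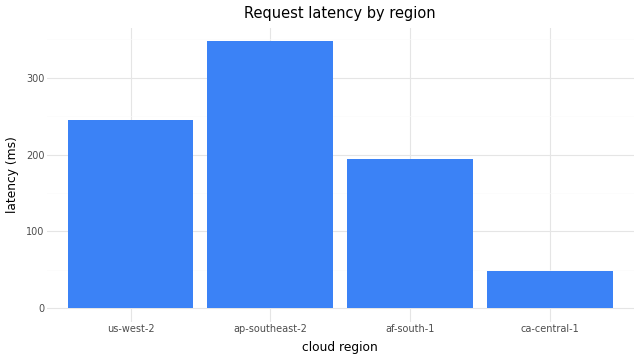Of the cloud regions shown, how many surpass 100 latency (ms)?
Above 100: us-west-2, ap-southeast-2, af-south-1.

3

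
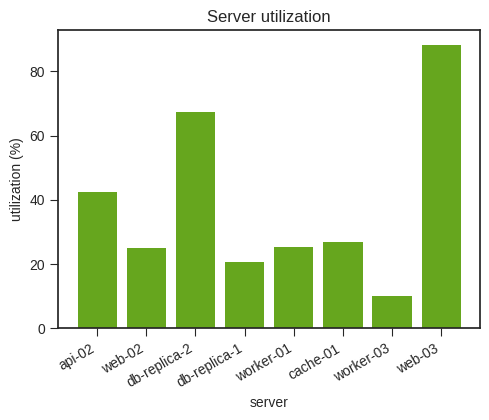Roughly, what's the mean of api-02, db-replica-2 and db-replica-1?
≈ 43

(40 + 70 + 20) / 3 ≈ 43.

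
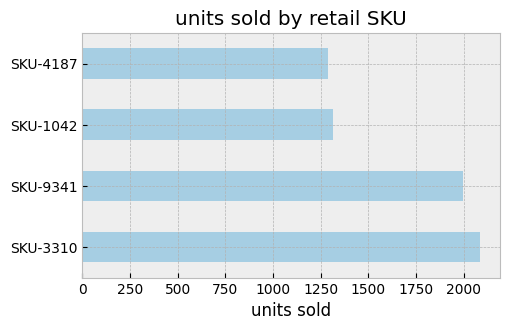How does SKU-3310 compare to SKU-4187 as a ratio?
≈ 1.67×

SKU-3310 ≈ 2000, SKU-4187 ≈ 1200; 2000/1200 ≈ 1.67.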